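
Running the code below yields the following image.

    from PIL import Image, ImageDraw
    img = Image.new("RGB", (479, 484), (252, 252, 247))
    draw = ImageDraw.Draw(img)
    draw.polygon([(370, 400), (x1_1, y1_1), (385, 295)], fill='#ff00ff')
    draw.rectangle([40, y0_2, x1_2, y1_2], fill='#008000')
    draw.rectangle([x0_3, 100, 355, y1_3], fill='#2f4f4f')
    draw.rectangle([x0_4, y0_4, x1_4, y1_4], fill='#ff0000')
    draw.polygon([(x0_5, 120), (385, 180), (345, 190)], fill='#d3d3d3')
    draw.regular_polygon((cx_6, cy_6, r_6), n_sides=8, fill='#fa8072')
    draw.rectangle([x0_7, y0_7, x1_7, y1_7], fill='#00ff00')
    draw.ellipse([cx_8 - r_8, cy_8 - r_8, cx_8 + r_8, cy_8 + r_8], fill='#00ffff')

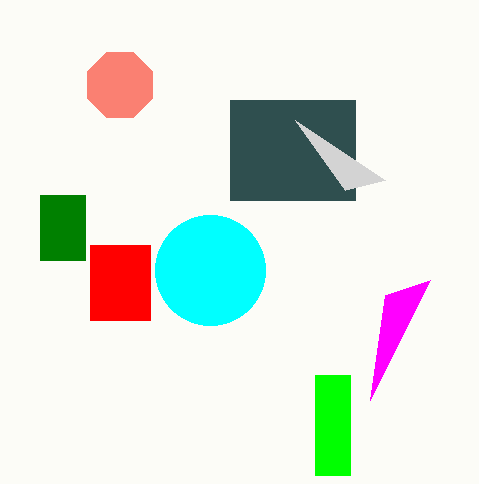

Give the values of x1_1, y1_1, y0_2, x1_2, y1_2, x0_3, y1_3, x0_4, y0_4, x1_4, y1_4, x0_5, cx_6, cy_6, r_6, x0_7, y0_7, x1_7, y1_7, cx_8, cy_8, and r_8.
x1_1 = 430, y1_1 = 280, y0_2 = 195, x1_2 = 85, y1_2 = 260, x0_3 = 230, y1_3 = 200, x0_4 = 90, y0_4 = 245, x1_4 = 150, y1_4 = 320, x0_5 = 295, cx_6 = 120, cy_6 = 85, r_6 = 35, x0_7 = 315, y0_7 = 375, x1_7 = 350, y1_7 = 475, cx_8 = 210, cy_8 = 270, r_8 = 55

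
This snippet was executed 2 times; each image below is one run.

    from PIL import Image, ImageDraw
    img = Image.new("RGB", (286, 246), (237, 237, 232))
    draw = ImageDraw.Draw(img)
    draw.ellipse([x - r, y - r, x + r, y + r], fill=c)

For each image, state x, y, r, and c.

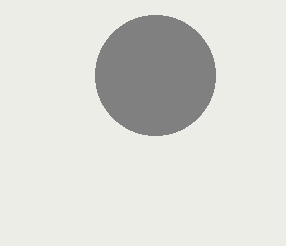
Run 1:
x = 155, y = 75, r = 60, c = 'gray'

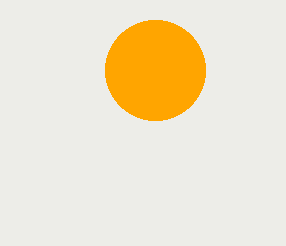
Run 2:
x = 155, y = 70, r = 50, c = 'orange'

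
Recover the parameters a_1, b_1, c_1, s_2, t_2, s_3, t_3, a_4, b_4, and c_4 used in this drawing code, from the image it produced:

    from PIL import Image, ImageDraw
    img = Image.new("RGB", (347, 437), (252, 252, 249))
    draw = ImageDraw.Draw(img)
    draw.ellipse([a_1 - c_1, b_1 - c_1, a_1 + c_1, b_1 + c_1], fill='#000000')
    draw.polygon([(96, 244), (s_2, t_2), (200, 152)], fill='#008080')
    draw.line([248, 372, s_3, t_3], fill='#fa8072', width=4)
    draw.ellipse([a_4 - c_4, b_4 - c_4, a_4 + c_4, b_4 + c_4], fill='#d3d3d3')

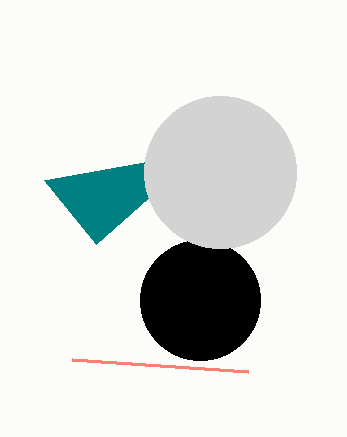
a_1 = 200, b_1 = 300, c_1 = 60, s_2 = 44, t_2 = 180, s_3 = 72, t_3 = 360, a_4 = 220, b_4 = 172, c_4 = 76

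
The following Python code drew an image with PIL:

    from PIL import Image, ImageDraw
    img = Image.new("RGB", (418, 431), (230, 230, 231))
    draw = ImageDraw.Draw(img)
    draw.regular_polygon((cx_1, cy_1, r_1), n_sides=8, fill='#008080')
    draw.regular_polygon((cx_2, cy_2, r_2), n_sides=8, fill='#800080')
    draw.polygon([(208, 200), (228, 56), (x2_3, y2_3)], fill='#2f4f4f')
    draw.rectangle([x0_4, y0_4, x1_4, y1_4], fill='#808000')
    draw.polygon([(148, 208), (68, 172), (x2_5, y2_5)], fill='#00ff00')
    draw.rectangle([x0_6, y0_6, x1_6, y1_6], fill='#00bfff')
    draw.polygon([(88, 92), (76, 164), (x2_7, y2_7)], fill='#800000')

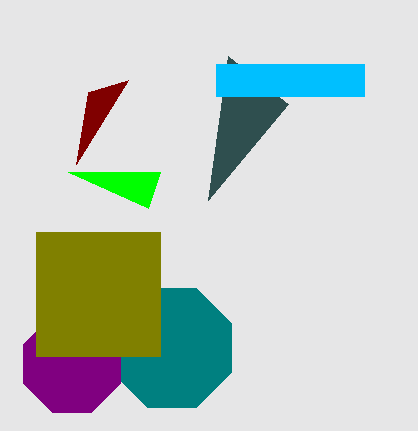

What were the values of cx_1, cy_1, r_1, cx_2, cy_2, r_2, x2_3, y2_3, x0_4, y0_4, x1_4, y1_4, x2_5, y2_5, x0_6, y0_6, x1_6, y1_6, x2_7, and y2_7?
cx_1 = 172
cy_1 = 348
r_1 = 64
cx_2 = 72
cy_2 = 364
r_2 = 52
x2_3 = 288
y2_3 = 104
x0_4 = 36
y0_4 = 232
x1_4 = 160
y1_4 = 356
x2_5 = 160
y2_5 = 172
x0_6 = 216
y0_6 = 64
x1_6 = 364
y1_6 = 96
x2_7 = 128
y2_7 = 80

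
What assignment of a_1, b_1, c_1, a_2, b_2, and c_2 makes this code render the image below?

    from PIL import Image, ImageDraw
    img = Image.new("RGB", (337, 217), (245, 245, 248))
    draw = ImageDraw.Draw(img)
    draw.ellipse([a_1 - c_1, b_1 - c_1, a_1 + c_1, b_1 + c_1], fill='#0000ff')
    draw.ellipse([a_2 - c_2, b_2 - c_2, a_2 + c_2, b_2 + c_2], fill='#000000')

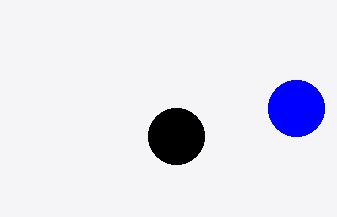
a_1 = 296, b_1 = 108, c_1 = 28, a_2 = 176, b_2 = 136, c_2 = 28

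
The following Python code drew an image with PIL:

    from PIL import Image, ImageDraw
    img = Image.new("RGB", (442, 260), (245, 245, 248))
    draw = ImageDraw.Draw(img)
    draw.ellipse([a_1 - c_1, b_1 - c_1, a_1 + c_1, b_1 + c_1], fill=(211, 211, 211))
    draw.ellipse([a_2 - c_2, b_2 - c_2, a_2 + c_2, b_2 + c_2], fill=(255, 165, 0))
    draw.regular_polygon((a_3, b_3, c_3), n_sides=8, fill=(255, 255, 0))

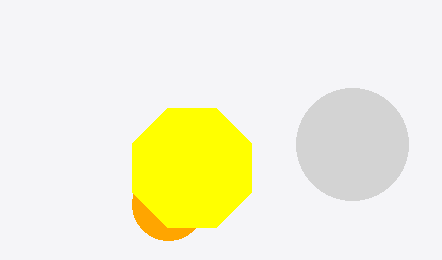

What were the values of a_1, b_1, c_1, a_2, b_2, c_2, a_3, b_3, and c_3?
a_1 = 352
b_1 = 144
c_1 = 56
a_2 = 168
b_2 = 204
c_2 = 36
a_3 = 192
b_3 = 168
c_3 = 64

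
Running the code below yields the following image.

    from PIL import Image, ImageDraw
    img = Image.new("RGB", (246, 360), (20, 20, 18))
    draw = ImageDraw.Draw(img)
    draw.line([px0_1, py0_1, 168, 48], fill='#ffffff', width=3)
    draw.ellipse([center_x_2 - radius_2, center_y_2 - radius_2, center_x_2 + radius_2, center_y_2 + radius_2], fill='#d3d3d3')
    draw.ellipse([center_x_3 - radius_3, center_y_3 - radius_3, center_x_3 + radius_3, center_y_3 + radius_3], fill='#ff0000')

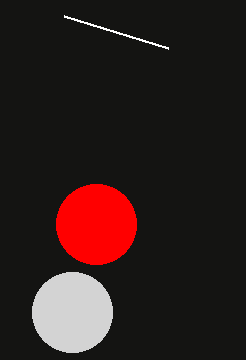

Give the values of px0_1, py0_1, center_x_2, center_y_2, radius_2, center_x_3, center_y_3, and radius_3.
px0_1 = 64
py0_1 = 16
center_x_2 = 72
center_y_2 = 312
radius_2 = 40
center_x_3 = 96
center_y_3 = 224
radius_3 = 40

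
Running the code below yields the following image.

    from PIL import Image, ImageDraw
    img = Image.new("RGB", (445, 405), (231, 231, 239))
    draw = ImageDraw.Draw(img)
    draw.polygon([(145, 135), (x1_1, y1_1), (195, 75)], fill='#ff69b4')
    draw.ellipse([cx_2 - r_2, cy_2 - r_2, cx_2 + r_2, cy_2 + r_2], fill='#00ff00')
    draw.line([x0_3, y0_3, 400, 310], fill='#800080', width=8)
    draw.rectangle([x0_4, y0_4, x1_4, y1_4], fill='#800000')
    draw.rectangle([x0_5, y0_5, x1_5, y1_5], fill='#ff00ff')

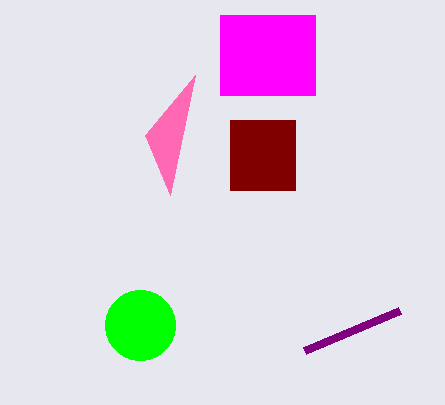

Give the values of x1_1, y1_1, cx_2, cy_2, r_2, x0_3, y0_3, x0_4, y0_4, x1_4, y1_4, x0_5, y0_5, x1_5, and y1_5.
x1_1 = 170
y1_1 = 195
cx_2 = 140
cy_2 = 325
r_2 = 35
x0_3 = 305
y0_3 = 350
x0_4 = 230
y0_4 = 120
x1_4 = 295
y1_4 = 190
x0_5 = 220
y0_5 = 15
x1_5 = 315
y1_5 = 95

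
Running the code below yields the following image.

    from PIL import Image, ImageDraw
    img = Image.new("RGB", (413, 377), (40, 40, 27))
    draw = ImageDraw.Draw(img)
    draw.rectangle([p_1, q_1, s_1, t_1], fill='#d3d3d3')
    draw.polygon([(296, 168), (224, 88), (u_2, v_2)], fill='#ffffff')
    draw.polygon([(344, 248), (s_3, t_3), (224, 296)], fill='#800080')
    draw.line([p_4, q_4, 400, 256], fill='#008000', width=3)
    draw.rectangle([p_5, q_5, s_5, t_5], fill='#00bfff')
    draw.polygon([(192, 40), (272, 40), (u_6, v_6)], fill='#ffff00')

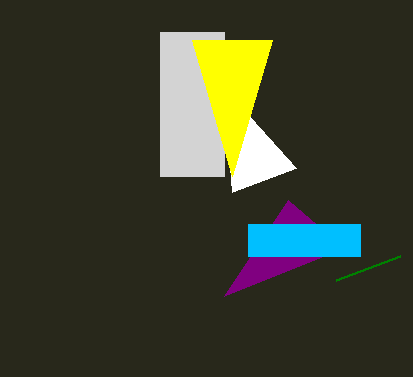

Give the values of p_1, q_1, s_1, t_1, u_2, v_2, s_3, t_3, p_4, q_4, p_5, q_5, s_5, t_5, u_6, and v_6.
p_1 = 160, q_1 = 32, s_1 = 224, t_1 = 176, u_2 = 232, v_2 = 192, s_3 = 288, t_3 = 200, p_4 = 336, q_4 = 280, p_5 = 248, q_5 = 224, s_5 = 360, t_5 = 256, u_6 = 232, v_6 = 176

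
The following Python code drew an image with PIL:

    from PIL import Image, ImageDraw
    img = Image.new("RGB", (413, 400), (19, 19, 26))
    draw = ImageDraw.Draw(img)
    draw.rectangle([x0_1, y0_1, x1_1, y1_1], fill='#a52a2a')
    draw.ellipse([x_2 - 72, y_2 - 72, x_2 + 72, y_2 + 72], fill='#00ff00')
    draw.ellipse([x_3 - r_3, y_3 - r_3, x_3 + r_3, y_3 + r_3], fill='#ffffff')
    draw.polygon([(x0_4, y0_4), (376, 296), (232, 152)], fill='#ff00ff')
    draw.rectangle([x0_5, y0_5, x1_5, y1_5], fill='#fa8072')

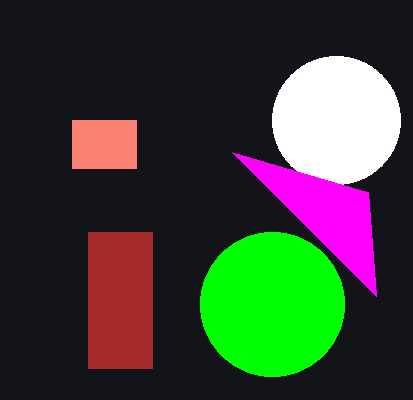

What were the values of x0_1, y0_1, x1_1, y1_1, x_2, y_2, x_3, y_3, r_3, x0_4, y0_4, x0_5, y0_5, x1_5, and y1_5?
x0_1 = 88, y0_1 = 232, x1_1 = 152, y1_1 = 368, x_2 = 272, y_2 = 304, x_3 = 336, y_3 = 120, r_3 = 64, x0_4 = 368, y0_4 = 192, x0_5 = 72, y0_5 = 120, x1_5 = 136, y1_5 = 168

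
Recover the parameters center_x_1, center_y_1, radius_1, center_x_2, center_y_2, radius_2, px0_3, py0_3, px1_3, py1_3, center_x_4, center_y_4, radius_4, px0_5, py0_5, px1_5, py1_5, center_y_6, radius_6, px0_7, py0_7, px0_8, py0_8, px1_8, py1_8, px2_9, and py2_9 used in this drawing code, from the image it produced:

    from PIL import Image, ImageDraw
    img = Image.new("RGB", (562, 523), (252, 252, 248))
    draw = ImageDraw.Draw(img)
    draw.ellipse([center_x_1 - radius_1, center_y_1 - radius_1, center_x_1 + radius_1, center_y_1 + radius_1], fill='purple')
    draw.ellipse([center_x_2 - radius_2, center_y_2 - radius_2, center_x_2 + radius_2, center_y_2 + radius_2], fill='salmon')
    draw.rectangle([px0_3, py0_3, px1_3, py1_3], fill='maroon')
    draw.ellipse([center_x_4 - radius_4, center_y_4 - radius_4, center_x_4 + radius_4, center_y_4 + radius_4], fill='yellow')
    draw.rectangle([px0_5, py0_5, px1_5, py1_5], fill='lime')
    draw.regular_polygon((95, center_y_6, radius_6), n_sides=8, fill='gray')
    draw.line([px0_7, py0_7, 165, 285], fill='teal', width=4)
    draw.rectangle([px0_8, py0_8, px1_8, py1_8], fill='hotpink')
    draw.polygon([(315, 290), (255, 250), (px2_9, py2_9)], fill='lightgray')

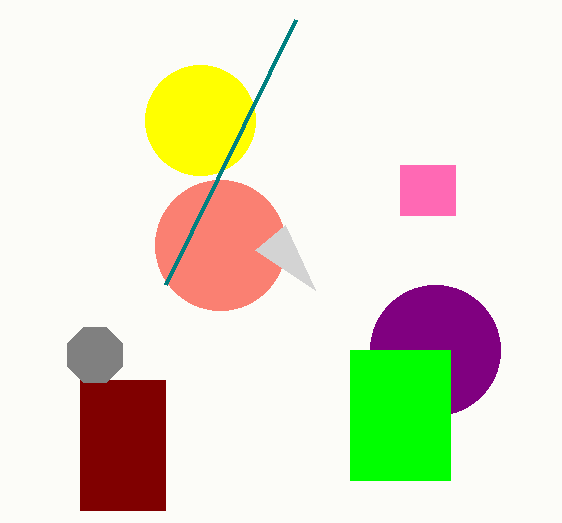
center_x_1 = 435
center_y_1 = 350
radius_1 = 65
center_x_2 = 220
center_y_2 = 245
radius_2 = 65
px0_3 = 80
py0_3 = 380
px1_3 = 165
py1_3 = 510
center_x_4 = 200
center_y_4 = 120
radius_4 = 55
px0_5 = 350
py0_5 = 350
px1_5 = 450
py1_5 = 480
center_y_6 = 355
radius_6 = 30
px0_7 = 295
py0_7 = 20
px0_8 = 400
py0_8 = 165
px1_8 = 455
py1_8 = 215
px2_9 = 285
py2_9 = 225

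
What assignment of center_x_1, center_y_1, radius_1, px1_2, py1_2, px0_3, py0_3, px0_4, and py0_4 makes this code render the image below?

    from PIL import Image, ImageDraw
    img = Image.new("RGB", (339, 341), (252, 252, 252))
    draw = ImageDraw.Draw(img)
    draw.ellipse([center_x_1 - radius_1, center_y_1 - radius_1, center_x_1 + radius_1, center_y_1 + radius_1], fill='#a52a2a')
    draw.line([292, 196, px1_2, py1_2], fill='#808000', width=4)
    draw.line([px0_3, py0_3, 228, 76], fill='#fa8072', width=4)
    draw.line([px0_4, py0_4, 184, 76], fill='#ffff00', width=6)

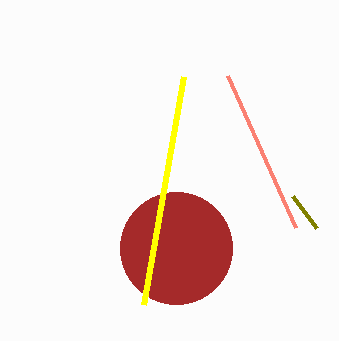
center_x_1 = 176, center_y_1 = 248, radius_1 = 56, px1_2 = 316, py1_2 = 228, px0_3 = 296, py0_3 = 228, px0_4 = 144, py0_4 = 304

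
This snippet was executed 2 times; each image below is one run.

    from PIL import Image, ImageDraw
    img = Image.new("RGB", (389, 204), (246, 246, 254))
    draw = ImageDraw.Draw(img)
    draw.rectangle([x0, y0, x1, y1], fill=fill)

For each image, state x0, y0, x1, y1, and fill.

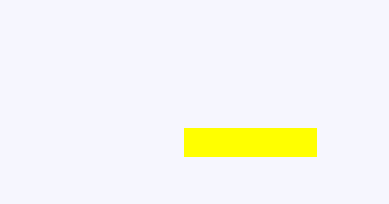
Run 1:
x0 = 184; y0 = 128; x1 = 316; y1 = 156; fill = 'yellow'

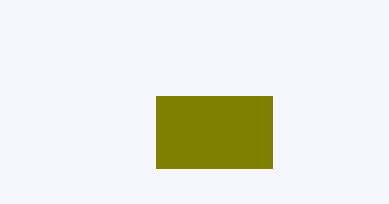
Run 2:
x0 = 156; y0 = 96; x1 = 272; y1 = 168; fill = 'olive'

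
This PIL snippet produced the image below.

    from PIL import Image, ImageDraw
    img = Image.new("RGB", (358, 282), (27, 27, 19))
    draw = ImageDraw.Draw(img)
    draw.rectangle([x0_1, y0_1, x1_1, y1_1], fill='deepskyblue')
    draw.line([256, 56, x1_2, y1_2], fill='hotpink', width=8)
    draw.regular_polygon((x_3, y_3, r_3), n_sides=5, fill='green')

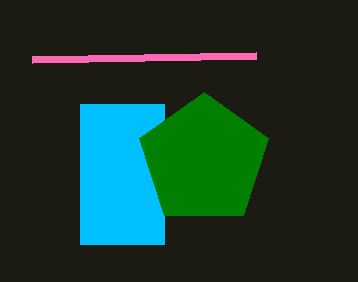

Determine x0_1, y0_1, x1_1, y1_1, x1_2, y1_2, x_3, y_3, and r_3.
x0_1 = 80, y0_1 = 104, x1_1 = 164, y1_1 = 244, x1_2 = 32, y1_2 = 60, x_3 = 204, y_3 = 160, r_3 = 68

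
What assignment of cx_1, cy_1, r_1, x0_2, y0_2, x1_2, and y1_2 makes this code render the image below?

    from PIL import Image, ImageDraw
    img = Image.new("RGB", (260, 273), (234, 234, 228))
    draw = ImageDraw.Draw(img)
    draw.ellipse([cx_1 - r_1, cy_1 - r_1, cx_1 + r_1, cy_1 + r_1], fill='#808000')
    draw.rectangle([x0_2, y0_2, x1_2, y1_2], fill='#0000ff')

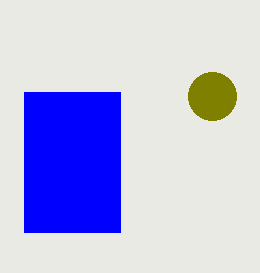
cx_1 = 212
cy_1 = 96
r_1 = 24
x0_2 = 24
y0_2 = 92
x1_2 = 120
y1_2 = 232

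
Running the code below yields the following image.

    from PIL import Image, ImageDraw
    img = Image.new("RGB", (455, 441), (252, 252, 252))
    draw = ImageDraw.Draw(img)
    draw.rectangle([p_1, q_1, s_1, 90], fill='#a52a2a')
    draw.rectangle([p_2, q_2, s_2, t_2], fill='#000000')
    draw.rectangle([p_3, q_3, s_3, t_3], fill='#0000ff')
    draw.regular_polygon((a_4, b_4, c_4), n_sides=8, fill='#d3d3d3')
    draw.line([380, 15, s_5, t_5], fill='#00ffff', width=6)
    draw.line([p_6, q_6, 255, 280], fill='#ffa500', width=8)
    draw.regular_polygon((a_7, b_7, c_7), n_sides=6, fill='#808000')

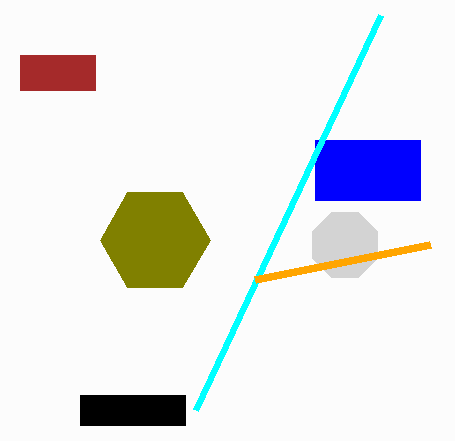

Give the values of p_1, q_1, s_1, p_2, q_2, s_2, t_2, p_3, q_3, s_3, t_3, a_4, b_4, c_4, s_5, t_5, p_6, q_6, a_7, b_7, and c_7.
p_1 = 20; q_1 = 55; s_1 = 95; p_2 = 80; q_2 = 395; s_2 = 185; t_2 = 425; p_3 = 315; q_3 = 140; s_3 = 420; t_3 = 200; a_4 = 345; b_4 = 245; c_4 = 35; s_5 = 195; t_5 = 410; p_6 = 430; q_6 = 245; a_7 = 155; b_7 = 240; c_7 = 55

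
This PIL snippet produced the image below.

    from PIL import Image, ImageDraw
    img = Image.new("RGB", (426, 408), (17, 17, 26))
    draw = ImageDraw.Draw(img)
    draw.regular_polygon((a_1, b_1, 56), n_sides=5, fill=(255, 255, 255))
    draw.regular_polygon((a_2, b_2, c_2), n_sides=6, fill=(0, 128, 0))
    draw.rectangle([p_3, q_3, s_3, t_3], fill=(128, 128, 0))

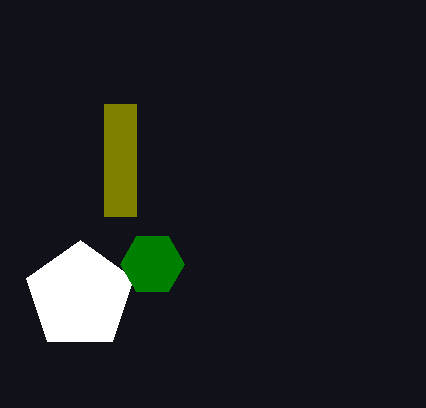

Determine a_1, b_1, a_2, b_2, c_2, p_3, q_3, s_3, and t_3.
a_1 = 80; b_1 = 296; a_2 = 152; b_2 = 264; c_2 = 32; p_3 = 104; q_3 = 104; s_3 = 136; t_3 = 216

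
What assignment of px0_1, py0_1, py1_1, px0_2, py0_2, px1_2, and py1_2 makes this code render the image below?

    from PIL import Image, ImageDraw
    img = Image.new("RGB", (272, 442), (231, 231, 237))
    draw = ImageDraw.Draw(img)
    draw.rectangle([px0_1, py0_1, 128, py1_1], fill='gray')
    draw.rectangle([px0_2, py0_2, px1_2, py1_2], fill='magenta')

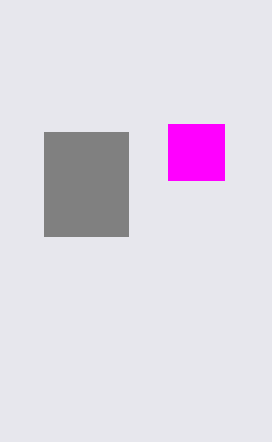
px0_1 = 44; py0_1 = 132; py1_1 = 236; px0_2 = 168; py0_2 = 124; px1_2 = 224; py1_2 = 180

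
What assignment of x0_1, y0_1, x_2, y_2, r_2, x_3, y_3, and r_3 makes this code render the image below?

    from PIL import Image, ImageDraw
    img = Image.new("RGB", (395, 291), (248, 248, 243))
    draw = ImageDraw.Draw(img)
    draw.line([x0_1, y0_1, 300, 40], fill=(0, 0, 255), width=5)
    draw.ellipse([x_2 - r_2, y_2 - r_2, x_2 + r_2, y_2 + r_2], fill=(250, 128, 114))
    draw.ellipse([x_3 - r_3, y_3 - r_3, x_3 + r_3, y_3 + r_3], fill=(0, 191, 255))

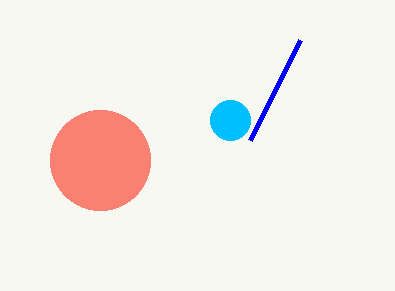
x0_1 = 250; y0_1 = 140; x_2 = 100; y_2 = 160; r_2 = 50; x_3 = 230; y_3 = 120; r_3 = 20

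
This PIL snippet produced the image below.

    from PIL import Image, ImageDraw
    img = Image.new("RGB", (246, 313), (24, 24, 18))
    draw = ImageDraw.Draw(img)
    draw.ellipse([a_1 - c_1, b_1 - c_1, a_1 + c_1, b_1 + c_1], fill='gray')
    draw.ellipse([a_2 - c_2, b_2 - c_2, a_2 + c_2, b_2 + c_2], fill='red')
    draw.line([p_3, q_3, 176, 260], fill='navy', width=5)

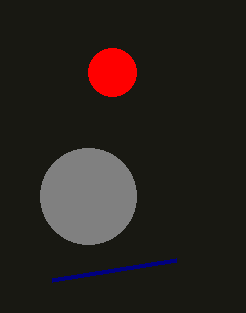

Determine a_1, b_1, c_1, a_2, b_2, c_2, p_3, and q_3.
a_1 = 88, b_1 = 196, c_1 = 48, a_2 = 112, b_2 = 72, c_2 = 24, p_3 = 52, q_3 = 280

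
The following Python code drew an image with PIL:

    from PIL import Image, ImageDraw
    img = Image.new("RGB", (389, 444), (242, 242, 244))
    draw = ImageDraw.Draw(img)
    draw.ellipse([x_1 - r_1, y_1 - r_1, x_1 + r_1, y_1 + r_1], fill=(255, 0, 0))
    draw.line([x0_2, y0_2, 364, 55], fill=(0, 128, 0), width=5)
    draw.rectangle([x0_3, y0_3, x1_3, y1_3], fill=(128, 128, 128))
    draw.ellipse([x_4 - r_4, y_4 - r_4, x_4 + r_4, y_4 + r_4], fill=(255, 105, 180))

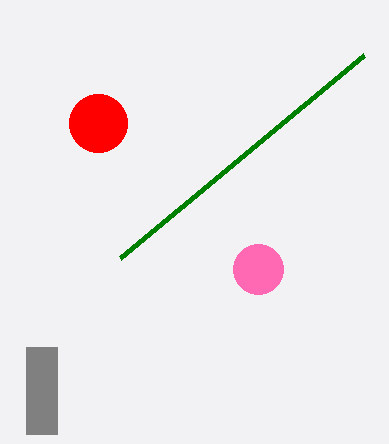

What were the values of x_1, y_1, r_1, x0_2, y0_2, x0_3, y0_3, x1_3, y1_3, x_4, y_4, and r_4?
x_1 = 98
y_1 = 123
r_1 = 29
x0_2 = 120
y0_2 = 258
x0_3 = 26
y0_3 = 347
x1_3 = 57
y1_3 = 434
x_4 = 258
y_4 = 269
r_4 = 25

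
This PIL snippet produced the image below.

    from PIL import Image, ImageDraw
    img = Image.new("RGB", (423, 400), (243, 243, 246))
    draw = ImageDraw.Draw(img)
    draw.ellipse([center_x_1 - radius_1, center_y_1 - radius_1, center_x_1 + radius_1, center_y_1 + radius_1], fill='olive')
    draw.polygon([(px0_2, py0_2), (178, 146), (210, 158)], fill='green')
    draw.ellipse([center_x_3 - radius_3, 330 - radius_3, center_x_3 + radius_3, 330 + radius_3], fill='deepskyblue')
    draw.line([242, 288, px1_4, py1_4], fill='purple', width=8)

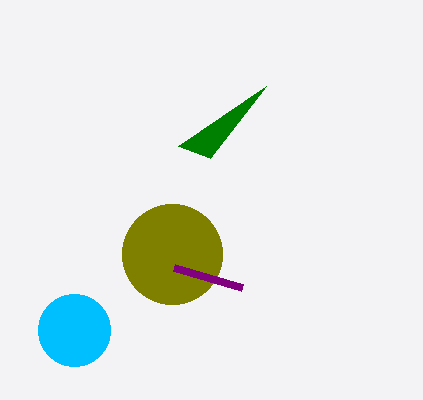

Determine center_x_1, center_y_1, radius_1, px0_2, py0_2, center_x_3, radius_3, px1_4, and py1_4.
center_x_1 = 172, center_y_1 = 254, radius_1 = 50, px0_2 = 266, py0_2 = 86, center_x_3 = 74, radius_3 = 36, px1_4 = 174, py1_4 = 268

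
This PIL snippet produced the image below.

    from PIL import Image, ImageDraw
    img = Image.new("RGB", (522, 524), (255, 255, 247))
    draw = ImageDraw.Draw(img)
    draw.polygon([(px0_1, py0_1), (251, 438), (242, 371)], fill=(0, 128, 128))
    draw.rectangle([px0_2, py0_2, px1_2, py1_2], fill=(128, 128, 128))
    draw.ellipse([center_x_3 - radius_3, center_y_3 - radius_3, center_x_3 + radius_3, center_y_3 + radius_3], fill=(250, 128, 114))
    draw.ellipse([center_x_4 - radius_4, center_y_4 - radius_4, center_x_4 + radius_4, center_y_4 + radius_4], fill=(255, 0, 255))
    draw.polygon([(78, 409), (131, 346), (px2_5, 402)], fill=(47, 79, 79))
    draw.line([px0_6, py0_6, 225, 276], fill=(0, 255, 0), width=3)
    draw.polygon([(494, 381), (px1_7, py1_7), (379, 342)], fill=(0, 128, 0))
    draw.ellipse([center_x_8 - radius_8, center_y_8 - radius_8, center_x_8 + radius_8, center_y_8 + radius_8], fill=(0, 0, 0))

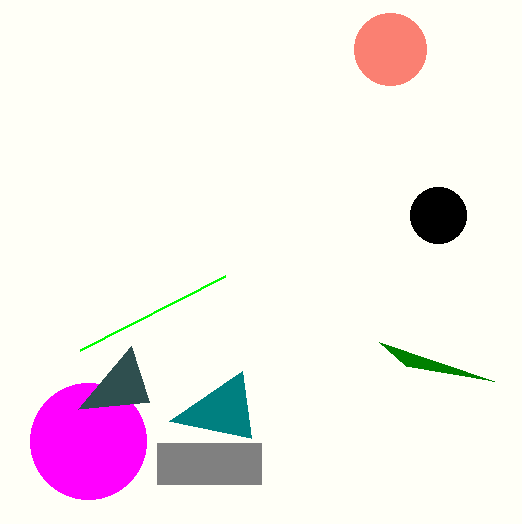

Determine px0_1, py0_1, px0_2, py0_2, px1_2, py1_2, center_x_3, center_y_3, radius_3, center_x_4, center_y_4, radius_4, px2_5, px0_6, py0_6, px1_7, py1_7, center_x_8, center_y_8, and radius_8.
px0_1 = 169; py0_1 = 421; px0_2 = 157; py0_2 = 443; px1_2 = 261; py1_2 = 484; center_x_3 = 390; center_y_3 = 49; radius_3 = 36; center_x_4 = 88; center_y_4 = 441; radius_4 = 58; px2_5 = 149; px0_6 = 80; py0_6 = 350; px1_7 = 406; py1_7 = 366; center_x_8 = 438; center_y_8 = 215; radius_8 = 28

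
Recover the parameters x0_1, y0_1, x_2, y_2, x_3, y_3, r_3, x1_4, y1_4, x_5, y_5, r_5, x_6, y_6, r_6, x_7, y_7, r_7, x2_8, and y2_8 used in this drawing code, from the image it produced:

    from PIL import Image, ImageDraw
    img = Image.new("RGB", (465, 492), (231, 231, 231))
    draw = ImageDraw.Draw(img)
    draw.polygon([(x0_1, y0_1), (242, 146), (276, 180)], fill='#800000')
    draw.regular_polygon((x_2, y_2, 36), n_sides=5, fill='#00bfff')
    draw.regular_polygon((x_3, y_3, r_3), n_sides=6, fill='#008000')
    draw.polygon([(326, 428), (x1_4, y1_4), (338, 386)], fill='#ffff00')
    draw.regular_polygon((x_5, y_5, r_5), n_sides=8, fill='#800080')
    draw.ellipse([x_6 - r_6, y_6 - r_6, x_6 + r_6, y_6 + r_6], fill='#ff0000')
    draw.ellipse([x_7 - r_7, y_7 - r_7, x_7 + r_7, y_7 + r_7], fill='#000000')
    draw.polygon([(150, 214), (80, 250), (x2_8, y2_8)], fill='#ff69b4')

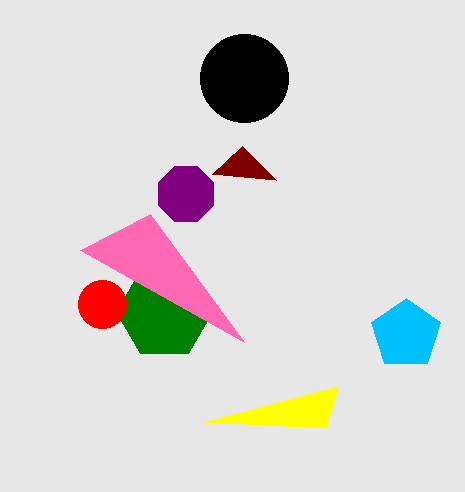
x0_1 = 212; y0_1 = 174; x_2 = 406; y_2 = 334; x_3 = 164; y_3 = 312; r_3 = 48; x1_4 = 204; y1_4 = 422; x_5 = 186; y_5 = 194; r_5 = 30; x_6 = 102; y_6 = 304; r_6 = 24; x_7 = 244; y_7 = 78; r_7 = 44; x2_8 = 244; y2_8 = 342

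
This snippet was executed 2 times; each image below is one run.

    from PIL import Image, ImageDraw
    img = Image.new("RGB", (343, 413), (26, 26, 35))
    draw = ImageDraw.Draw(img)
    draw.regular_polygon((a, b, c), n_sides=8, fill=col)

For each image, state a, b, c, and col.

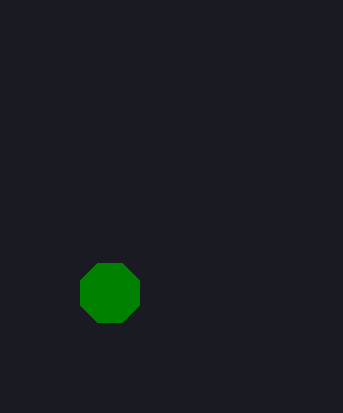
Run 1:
a = 110; b = 293; c = 32; col = 'green'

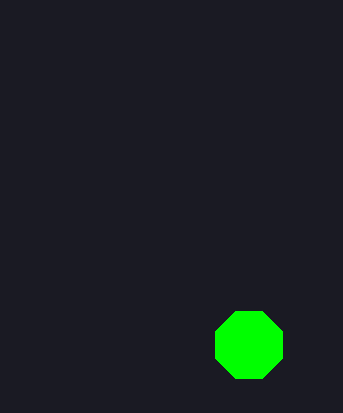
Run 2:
a = 249
b = 345
c = 36
col = 'lime'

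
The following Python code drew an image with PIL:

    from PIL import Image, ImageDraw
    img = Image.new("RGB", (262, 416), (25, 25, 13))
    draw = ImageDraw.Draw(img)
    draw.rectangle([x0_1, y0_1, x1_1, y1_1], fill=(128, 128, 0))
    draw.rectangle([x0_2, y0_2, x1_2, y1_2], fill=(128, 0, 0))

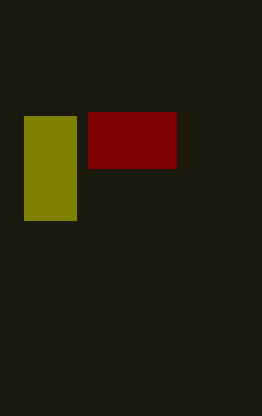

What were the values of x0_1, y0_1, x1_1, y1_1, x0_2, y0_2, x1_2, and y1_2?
x0_1 = 24; y0_1 = 116; x1_1 = 76; y1_1 = 220; x0_2 = 88; y0_2 = 112; x1_2 = 176; y1_2 = 168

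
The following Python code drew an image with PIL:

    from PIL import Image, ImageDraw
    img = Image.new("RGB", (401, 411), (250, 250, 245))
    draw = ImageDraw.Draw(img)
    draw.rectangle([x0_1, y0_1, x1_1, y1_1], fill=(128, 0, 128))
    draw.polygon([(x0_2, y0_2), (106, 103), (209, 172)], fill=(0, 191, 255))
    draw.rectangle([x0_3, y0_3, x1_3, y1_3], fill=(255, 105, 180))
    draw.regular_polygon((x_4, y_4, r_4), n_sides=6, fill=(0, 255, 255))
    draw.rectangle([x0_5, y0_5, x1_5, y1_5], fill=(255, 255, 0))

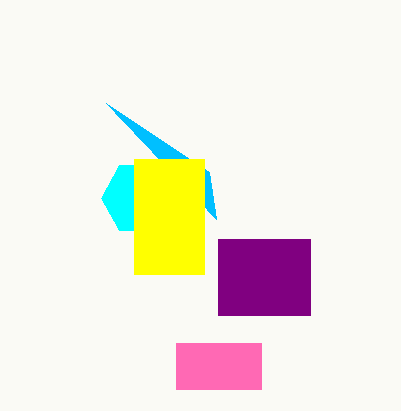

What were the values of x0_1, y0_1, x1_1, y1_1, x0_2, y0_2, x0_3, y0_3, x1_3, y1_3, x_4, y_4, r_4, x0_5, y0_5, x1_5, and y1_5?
x0_1 = 218, y0_1 = 239, x1_1 = 310, y1_1 = 315, x0_2 = 216, y0_2 = 219, x0_3 = 176, y0_3 = 343, x1_3 = 261, y1_3 = 389, x_4 = 138, y_4 = 198, r_4 = 37, x0_5 = 134, y0_5 = 159, x1_5 = 204, y1_5 = 274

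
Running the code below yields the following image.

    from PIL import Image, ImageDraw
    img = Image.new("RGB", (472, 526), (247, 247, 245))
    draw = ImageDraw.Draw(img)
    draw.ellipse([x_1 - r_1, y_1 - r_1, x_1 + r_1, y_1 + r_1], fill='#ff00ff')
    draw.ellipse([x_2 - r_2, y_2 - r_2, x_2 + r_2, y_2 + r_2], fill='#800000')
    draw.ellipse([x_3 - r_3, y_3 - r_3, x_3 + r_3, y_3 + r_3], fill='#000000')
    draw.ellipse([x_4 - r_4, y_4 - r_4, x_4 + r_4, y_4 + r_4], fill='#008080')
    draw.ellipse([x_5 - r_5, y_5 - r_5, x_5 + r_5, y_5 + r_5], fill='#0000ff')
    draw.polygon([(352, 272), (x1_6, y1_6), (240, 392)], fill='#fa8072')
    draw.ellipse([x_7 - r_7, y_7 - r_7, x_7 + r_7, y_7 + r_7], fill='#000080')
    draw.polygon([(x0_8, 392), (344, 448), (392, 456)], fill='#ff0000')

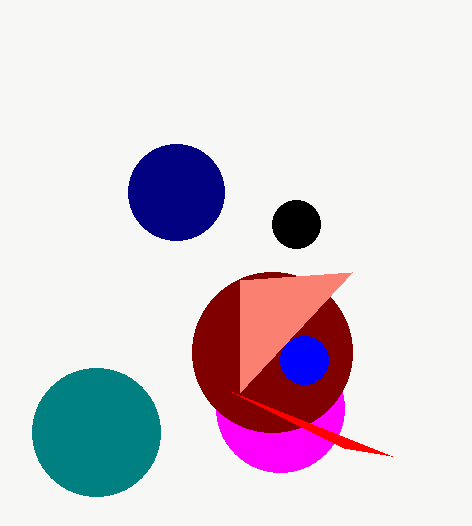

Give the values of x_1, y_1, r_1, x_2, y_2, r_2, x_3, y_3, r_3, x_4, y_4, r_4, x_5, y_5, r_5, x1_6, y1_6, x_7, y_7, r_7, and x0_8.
x_1 = 280; y_1 = 408; r_1 = 64; x_2 = 272; y_2 = 352; r_2 = 80; x_3 = 296; y_3 = 224; r_3 = 24; x_4 = 96; y_4 = 432; r_4 = 64; x_5 = 304; y_5 = 360; r_5 = 24; x1_6 = 240; y1_6 = 280; x_7 = 176; y_7 = 192; r_7 = 48; x0_8 = 232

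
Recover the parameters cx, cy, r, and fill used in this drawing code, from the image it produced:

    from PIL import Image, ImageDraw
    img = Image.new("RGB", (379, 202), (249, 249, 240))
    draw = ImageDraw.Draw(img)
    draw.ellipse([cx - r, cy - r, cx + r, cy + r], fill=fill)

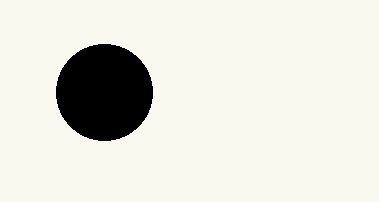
cx = 104, cy = 92, r = 48, fill = 'black'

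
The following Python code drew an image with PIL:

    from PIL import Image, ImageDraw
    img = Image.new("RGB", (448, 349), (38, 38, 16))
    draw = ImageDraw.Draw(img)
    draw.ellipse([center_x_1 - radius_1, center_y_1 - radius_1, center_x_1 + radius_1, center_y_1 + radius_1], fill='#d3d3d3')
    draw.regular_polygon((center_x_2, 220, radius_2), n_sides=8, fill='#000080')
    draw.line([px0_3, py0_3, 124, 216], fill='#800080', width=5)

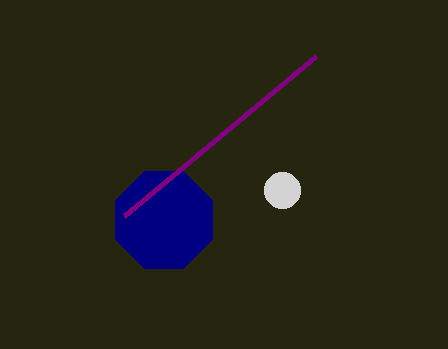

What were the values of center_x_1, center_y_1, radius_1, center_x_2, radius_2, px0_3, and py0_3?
center_x_1 = 282
center_y_1 = 190
radius_1 = 18
center_x_2 = 164
radius_2 = 52
px0_3 = 316
py0_3 = 56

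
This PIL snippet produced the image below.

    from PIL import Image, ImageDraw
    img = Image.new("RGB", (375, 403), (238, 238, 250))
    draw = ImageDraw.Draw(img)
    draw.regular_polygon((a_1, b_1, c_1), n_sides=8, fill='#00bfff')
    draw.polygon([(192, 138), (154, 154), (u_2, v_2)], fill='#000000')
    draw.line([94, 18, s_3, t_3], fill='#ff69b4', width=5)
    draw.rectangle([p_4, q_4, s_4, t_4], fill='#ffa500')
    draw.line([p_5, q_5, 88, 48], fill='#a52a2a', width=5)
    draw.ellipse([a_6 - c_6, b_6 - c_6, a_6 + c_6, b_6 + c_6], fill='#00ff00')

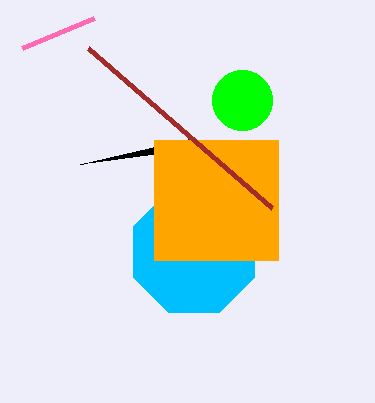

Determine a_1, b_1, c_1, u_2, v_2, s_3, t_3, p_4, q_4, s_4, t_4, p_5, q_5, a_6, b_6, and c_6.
a_1 = 194, b_1 = 252, c_1 = 66, u_2 = 80, v_2 = 164, s_3 = 22, t_3 = 48, p_4 = 154, q_4 = 140, s_4 = 278, t_4 = 260, p_5 = 272, q_5 = 208, a_6 = 242, b_6 = 100, c_6 = 30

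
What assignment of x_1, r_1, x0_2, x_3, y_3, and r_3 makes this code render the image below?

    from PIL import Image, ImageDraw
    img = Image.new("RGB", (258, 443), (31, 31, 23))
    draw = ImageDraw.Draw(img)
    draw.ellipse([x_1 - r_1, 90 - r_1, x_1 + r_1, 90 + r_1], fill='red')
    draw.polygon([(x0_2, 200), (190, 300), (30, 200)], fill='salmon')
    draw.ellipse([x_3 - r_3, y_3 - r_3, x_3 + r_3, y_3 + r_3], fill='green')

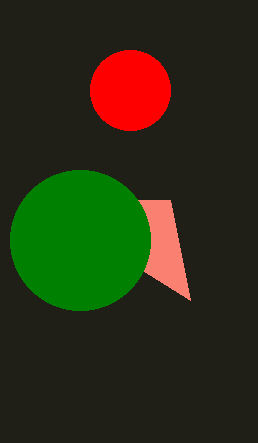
x_1 = 130
r_1 = 40
x0_2 = 170
x_3 = 80
y_3 = 240
r_3 = 70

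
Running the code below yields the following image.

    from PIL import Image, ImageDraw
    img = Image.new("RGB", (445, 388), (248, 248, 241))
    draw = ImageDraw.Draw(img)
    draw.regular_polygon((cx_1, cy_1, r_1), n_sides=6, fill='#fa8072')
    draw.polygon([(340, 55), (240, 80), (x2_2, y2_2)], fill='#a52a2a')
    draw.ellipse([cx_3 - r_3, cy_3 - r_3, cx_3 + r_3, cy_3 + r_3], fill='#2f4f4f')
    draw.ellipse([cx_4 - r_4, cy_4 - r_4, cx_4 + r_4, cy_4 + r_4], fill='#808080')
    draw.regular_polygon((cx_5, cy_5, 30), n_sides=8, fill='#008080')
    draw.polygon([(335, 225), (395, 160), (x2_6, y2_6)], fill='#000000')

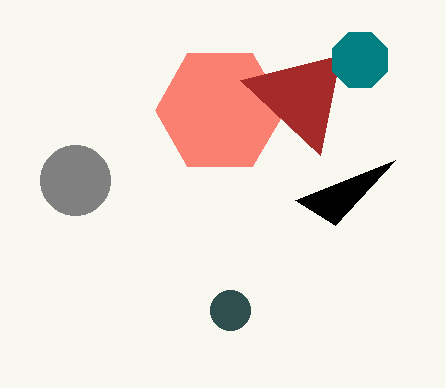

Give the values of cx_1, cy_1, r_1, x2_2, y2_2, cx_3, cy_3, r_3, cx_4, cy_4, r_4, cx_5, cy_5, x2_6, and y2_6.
cx_1 = 220, cy_1 = 110, r_1 = 65, x2_2 = 320, y2_2 = 155, cx_3 = 230, cy_3 = 310, r_3 = 20, cx_4 = 75, cy_4 = 180, r_4 = 35, cx_5 = 360, cy_5 = 60, x2_6 = 295, y2_6 = 200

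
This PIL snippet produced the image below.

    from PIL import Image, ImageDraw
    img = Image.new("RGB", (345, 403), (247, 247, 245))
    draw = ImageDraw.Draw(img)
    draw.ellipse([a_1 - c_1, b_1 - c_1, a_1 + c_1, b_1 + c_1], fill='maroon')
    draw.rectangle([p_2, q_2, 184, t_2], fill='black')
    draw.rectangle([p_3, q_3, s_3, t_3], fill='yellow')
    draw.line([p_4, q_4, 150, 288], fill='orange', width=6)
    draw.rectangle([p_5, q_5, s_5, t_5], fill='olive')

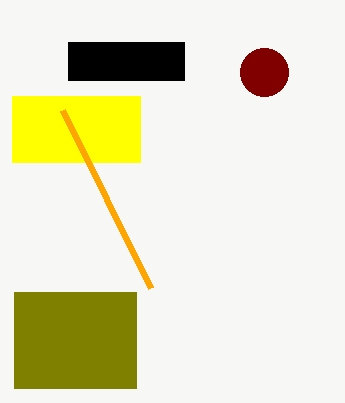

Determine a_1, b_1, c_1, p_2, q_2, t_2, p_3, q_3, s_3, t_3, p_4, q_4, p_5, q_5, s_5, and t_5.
a_1 = 264, b_1 = 72, c_1 = 24, p_2 = 68, q_2 = 42, t_2 = 80, p_3 = 12, q_3 = 96, s_3 = 140, t_3 = 162, p_4 = 62, q_4 = 110, p_5 = 14, q_5 = 292, s_5 = 136, t_5 = 388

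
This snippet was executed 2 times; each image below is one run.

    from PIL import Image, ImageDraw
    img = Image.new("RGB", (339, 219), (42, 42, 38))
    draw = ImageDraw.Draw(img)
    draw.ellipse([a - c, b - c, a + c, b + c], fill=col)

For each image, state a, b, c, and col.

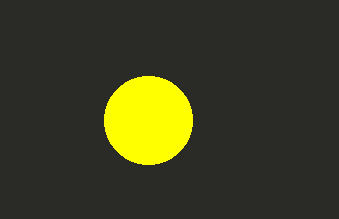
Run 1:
a = 148, b = 120, c = 44, col = 'yellow'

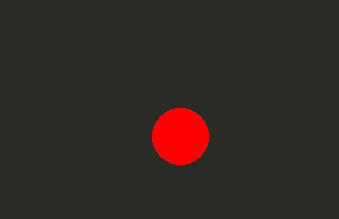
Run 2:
a = 180; b = 136; c = 28; col = 'red'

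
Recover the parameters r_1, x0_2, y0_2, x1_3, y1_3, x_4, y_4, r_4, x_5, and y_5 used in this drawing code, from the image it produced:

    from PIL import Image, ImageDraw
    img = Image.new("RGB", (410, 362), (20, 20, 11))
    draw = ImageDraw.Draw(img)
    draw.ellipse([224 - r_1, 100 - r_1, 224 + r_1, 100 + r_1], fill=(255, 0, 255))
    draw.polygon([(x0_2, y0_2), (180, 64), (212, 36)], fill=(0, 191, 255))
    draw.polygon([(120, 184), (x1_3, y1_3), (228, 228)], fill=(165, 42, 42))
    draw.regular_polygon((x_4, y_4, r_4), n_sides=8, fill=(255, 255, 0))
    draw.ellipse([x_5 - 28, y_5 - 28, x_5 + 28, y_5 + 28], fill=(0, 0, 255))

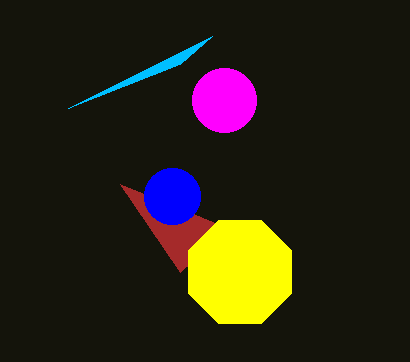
r_1 = 32, x0_2 = 68, y0_2 = 108, x1_3 = 180, y1_3 = 272, x_4 = 240, y_4 = 272, r_4 = 56, x_5 = 172, y_5 = 196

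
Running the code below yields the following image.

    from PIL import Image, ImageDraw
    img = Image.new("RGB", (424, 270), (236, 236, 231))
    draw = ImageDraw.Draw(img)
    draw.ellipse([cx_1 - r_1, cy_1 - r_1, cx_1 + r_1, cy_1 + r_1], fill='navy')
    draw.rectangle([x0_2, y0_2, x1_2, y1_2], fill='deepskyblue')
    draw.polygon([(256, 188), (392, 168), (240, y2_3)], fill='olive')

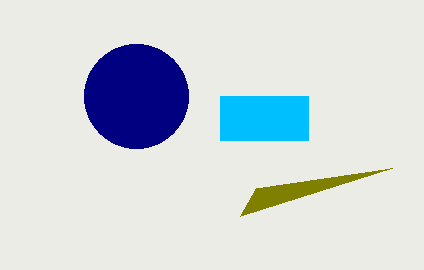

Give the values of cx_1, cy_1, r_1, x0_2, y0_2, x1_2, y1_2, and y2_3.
cx_1 = 136
cy_1 = 96
r_1 = 52
x0_2 = 220
y0_2 = 96
x1_2 = 308
y1_2 = 140
y2_3 = 216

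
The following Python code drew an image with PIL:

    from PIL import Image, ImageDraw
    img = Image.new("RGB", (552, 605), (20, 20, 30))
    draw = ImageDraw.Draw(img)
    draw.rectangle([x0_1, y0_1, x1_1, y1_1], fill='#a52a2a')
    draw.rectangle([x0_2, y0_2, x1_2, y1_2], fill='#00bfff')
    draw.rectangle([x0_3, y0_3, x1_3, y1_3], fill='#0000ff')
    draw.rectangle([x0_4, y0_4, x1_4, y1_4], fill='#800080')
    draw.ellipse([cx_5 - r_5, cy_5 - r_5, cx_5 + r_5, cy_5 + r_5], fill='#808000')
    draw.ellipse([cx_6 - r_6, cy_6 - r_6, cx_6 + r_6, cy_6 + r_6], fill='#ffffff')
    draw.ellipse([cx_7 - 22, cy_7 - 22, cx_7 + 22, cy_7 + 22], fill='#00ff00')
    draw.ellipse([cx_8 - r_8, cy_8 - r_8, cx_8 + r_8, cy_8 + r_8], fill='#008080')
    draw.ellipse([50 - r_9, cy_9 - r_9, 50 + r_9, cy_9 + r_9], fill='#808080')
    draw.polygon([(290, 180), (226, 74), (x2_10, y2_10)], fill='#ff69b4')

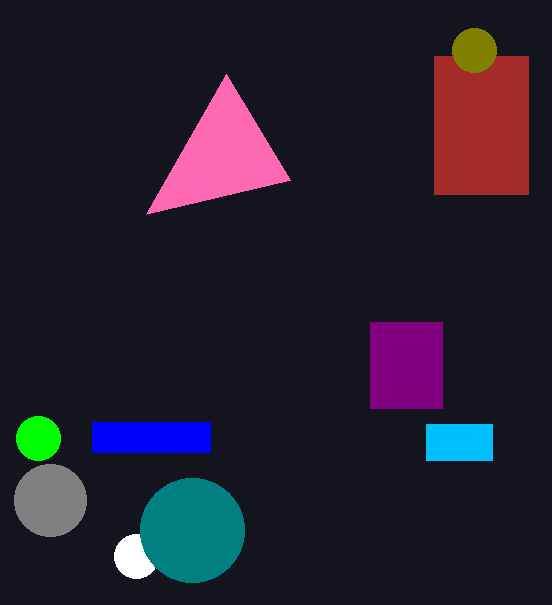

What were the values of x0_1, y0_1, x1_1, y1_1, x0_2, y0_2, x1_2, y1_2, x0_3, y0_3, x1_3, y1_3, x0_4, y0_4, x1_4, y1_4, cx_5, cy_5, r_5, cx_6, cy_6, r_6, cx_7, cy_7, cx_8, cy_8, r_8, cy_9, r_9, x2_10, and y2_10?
x0_1 = 434, y0_1 = 56, x1_1 = 528, y1_1 = 194, x0_2 = 426, y0_2 = 424, x1_2 = 492, y1_2 = 460, x0_3 = 92, y0_3 = 422, x1_3 = 210, y1_3 = 452, x0_4 = 370, y0_4 = 322, x1_4 = 442, y1_4 = 408, cx_5 = 474, cy_5 = 50, r_5 = 22, cx_6 = 136, cy_6 = 556, r_6 = 22, cx_7 = 38, cy_7 = 438, cx_8 = 192, cy_8 = 530, r_8 = 52, cy_9 = 500, r_9 = 36, x2_10 = 146, y2_10 = 214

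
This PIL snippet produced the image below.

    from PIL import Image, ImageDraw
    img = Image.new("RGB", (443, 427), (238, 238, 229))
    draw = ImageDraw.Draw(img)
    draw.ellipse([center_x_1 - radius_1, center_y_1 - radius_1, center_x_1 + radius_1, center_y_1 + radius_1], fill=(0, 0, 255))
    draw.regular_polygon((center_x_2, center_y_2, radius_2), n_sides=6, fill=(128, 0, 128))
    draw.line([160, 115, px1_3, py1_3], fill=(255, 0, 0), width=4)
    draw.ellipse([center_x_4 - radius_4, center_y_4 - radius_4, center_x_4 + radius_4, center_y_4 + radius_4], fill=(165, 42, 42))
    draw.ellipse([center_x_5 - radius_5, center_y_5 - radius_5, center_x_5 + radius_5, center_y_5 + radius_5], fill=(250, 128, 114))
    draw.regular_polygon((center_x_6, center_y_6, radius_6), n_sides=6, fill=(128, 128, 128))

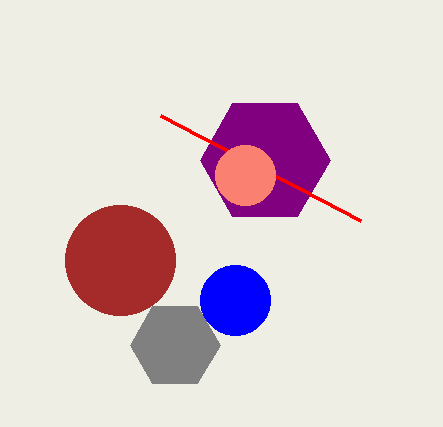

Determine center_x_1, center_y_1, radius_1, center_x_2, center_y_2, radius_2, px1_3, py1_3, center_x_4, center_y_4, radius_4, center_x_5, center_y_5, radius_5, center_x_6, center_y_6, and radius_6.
center_x_1 = 235; center_y_1 = 300; radius_1 = 35; center_x_2 = 265; center_y_2 = 160; radius_2 = 65; px1_3 = 360; py1_3 = 220; center_x_4 = 120; center_y_4 = 260; radius_4 = 55; center_x_5 = 245; center_y_5 = 175; radius_5 = 30; center_x_6 = 175; center_y_6 = 345; radius_6 = 45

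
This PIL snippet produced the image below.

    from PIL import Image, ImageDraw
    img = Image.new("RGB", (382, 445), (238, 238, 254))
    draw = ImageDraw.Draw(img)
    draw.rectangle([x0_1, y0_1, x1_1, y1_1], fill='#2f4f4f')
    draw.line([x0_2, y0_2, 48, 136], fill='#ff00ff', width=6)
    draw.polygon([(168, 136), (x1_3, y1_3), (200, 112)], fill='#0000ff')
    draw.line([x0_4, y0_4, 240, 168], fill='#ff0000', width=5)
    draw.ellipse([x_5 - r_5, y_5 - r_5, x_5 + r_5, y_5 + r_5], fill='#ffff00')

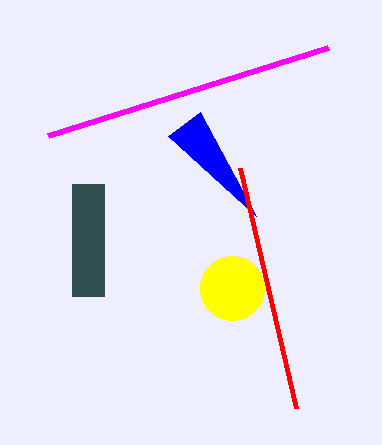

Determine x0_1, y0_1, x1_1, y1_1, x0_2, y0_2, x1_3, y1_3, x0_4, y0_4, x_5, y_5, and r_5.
x0_1 = 72, y0_1 = 184, x1_1 = 104, y1_1 = 296, x0_2 = 328, y0_2 = 48, x1_3 = 256, y1_3 = 216, x0_4 = 296, y0_4 = 408, x_5 = 232, y_5 = 288, r_5 = 32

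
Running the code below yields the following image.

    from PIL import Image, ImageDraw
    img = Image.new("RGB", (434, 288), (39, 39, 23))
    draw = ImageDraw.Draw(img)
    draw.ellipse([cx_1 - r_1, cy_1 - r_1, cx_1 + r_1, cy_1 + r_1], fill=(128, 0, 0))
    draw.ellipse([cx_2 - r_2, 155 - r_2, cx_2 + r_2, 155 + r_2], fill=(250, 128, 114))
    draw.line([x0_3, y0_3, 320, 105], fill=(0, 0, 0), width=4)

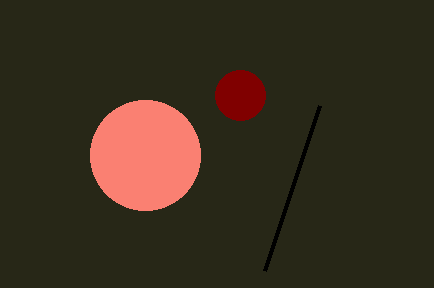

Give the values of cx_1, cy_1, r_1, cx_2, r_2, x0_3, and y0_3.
cx_1 = 240, cy_1 = 95, r_1 = 25, cx_2 = 145, r_2 = 55, x0_3 = 265, y0_3 = 270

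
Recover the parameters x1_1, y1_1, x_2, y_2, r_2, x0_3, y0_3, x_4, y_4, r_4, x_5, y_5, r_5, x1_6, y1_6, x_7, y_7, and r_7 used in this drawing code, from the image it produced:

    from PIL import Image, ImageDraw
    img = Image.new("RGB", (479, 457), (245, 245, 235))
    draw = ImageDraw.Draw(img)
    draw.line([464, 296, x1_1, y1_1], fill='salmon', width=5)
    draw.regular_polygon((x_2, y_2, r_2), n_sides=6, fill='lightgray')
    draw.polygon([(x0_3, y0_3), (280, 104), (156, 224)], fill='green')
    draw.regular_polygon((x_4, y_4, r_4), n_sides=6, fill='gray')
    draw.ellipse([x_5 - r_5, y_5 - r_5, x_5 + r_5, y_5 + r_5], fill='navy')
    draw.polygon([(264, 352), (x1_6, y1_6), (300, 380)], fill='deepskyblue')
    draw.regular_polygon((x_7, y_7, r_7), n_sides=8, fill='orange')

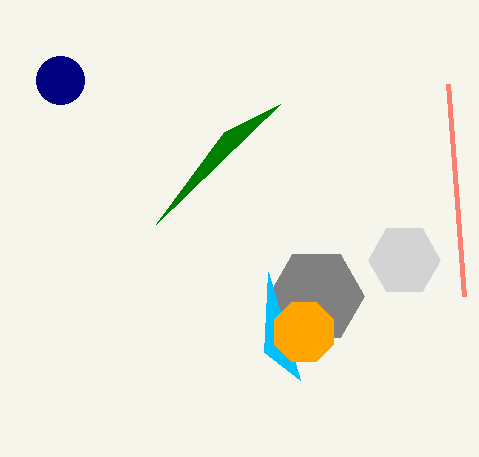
x1_1 = 448; y1_1 = 84; x_2 = 404; y_2 = 260; r_2 = 36; x0_3 = 224; y0_3 = 132; x_4 = 316; y_4 = 296; r_4 = 48; x_5 = 60; y_5 = 80; r_5 = 24; x1_6 = 268; y1_6 = 272; x_7 = 304; y_7 = 332; r_7 = 32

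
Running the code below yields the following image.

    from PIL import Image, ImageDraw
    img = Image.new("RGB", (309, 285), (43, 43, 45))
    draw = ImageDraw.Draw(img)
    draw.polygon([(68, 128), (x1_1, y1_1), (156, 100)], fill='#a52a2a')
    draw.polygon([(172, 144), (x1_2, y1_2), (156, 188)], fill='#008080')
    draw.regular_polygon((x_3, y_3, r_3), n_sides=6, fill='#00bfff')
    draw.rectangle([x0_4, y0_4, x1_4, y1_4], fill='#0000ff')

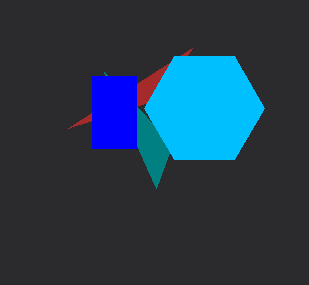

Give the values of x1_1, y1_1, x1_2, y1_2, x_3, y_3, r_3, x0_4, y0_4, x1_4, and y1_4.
x1_1 = 192; y1_1 = 48; x1_2 = 104; y1_2 = 72; x_3 = 204; y_3 = 108; r_3 = 60; x0_4 = 92; y0_4 = 76; x1_4 = 136; y1_4 = 148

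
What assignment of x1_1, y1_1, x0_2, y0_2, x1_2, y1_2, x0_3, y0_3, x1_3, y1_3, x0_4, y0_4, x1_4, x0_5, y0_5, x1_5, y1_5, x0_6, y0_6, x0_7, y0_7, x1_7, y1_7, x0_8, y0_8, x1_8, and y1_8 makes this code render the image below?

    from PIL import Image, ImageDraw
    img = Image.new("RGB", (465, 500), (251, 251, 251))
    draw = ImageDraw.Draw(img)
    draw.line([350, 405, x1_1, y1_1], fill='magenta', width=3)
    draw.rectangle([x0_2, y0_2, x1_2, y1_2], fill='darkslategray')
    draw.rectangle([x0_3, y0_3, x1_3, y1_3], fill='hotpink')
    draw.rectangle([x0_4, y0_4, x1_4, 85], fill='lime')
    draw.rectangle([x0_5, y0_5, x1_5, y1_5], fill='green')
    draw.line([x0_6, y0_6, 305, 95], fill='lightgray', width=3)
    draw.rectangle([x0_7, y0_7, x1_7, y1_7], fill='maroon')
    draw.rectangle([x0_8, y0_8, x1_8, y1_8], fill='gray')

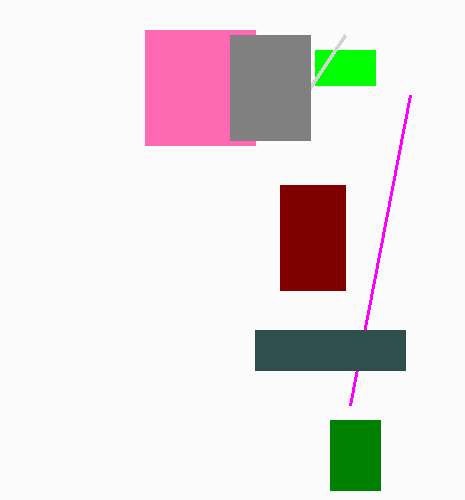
x1_1 = 410, y1_1 = 95, x0_2 = 255, y0_2 = 330, x1_2 = 405, y1_2 = 370, x0_3 = 145, y0_3 = 30, x1_3 = 255, y1_3 = 145, x0_4 = 315, y0_4 = 50, x1_4 = 375, x0_5 = 330, y0_5 = 420, x1_5 = 380, y1_5 = 490, x0_6 = 345, y0_6 = 35, x0_7 = 280, y0_7 = 185, x1_7 = 345, y1_7 = 290, x0_8 = 230, y0_8 = 35, x1_8 = 310, y1_8 = 140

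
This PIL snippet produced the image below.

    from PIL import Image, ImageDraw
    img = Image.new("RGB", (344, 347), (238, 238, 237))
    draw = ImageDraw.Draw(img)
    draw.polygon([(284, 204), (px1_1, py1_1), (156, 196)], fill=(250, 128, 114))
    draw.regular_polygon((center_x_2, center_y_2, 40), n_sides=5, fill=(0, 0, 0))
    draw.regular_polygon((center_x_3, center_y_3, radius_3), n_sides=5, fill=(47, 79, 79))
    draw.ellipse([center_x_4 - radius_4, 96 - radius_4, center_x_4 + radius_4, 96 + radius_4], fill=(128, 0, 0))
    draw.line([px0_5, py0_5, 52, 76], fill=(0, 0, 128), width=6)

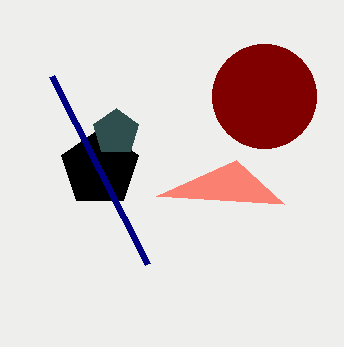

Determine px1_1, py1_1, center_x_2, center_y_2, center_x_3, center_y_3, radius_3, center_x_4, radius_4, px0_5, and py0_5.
px1_1 = 236, py1_1 = 160, center_x_2 = 100, center_y_2 = 168, center_x_3 = 116, center_y_3 = 132, radius_3 = 24, center_x_4 = 264, radius_4 = 52, px0_5 = 148, py0_5 = 264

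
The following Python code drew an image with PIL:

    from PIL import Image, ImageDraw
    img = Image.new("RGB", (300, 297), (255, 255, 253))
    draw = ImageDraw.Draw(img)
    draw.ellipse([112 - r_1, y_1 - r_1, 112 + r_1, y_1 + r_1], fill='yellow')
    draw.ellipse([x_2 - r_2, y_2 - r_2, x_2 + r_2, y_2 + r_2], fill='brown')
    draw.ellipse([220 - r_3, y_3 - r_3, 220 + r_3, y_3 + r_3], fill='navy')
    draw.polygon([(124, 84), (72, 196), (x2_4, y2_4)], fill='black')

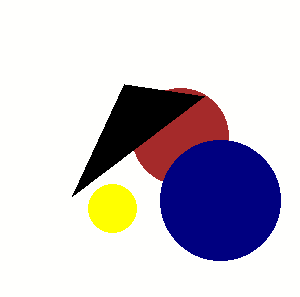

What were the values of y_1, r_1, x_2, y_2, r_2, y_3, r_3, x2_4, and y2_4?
y_1 = 208
r_1 = 24
x_2 = 180
y_2 = 136
r_2 = 48
y_3 = 200
r_3 = 60
x2_4 = 204
y2_4 = 96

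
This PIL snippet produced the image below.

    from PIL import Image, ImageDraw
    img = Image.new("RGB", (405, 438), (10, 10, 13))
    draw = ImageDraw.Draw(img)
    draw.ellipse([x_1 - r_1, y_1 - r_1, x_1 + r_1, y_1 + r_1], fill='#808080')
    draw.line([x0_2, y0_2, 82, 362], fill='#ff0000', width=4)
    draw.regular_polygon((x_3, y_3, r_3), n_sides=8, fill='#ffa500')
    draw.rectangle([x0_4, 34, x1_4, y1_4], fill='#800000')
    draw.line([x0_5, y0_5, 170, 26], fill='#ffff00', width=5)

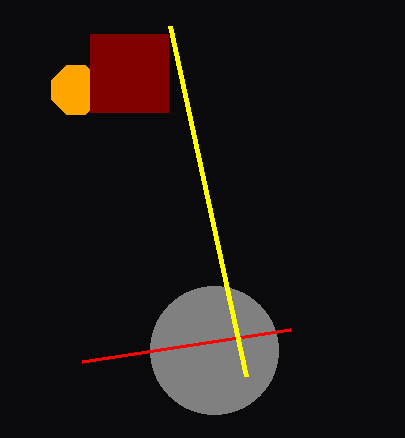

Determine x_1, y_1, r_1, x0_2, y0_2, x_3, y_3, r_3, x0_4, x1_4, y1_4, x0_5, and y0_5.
x_1 = 214
y_1 = 350
r_1 = 64
x0_2 = 290
y0_2 = 330
x_3 = 76
y_3 = 90
r_3 = 26
x0_4 = 90
x1_4 = 168
y1_4 = 112
x0_5 = 246
y0_5 = 376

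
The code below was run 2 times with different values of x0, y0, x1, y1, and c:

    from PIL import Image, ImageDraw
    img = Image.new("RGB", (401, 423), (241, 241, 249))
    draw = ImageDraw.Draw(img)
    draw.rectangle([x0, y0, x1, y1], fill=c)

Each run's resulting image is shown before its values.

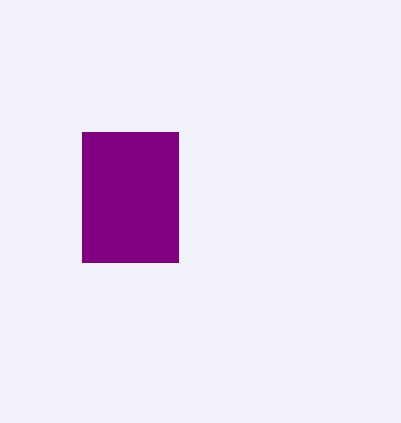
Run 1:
x0 = 82
y0 = 132
x1 = 178
y1 = 262
c = 'purple'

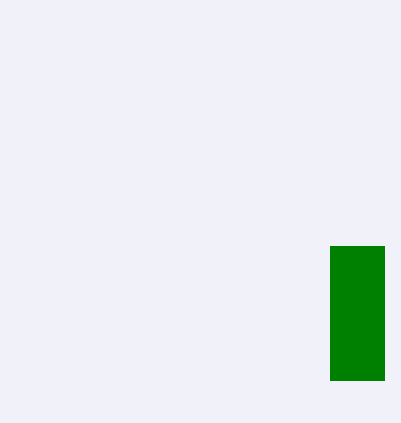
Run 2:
x0 = 330, y0 = 246, x1 = 384, y1 = 380, c = 'green'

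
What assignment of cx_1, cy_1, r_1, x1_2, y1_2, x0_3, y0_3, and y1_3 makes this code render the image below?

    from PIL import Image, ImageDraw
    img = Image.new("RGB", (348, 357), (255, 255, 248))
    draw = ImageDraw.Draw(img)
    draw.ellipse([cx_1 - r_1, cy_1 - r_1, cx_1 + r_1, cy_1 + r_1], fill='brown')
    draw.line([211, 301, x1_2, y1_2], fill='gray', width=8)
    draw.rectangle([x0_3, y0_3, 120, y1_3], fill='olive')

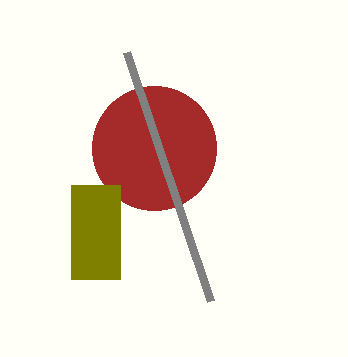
cx_1 = 154
cy_1 = 148
r_1 = 62
x1_2 = 127
y1_2 = 52
x0_3 = 71
y0_3 = 185
y1_3 = 279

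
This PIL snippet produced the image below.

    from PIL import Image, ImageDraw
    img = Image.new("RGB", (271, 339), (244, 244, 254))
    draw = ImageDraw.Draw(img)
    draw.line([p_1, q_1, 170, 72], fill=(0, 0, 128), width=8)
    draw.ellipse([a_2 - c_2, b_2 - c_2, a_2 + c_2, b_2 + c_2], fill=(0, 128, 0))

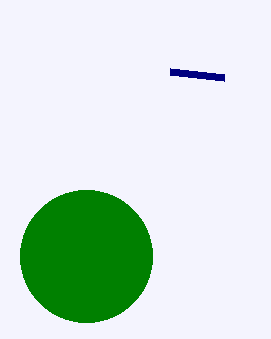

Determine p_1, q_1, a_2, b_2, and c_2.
p_1 = 224; q_1 = 78; a_2 = 86; b_2 = 256; c_2 = 66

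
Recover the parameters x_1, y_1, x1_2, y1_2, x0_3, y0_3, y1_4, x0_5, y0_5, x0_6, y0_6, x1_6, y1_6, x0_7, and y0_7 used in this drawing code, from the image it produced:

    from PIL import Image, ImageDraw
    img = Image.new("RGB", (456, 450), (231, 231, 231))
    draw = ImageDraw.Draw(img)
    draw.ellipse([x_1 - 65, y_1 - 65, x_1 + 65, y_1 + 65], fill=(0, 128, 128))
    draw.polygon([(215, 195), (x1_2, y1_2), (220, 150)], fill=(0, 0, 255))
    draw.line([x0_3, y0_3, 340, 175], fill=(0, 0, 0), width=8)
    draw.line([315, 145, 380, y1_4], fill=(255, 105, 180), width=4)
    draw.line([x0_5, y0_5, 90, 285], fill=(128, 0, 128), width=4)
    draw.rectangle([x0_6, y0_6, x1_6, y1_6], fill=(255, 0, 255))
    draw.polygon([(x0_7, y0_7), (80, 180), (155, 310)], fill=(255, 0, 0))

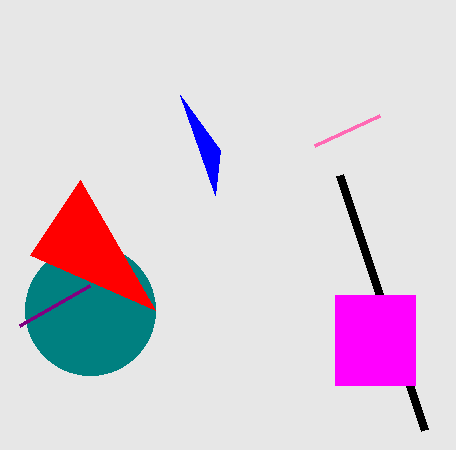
x_1 = 90
y_1 = 310
x1_2 = 180
y1_2 = 95
x0_3 = 425
y0_3 = 430
y1_4 = 115
x0_5 = 20
y0_5 = 325
x0_6 = 335
y0_6 = 295
x1_6 = 415
y1_6 = 385
x0_7 = 30
y0_7 = 255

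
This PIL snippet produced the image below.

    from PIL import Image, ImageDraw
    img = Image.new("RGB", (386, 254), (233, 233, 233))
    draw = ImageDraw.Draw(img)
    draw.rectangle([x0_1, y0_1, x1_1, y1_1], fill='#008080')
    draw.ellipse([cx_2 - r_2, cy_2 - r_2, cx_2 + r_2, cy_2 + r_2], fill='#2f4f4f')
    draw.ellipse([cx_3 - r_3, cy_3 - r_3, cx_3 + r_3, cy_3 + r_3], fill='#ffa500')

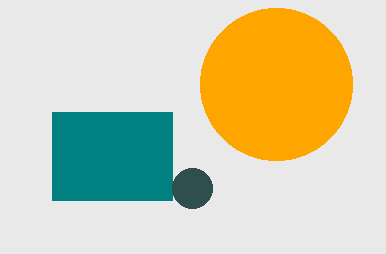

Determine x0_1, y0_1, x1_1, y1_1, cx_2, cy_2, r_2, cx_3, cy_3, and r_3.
x0_1 = 52
y0_1 = 112
x1_1 = 172
y1_1 = 200
cx_2 = 192
cy_2 = 188
r_2 = 20
cx_3 = 276
cy_3 = 84
r_3 = 76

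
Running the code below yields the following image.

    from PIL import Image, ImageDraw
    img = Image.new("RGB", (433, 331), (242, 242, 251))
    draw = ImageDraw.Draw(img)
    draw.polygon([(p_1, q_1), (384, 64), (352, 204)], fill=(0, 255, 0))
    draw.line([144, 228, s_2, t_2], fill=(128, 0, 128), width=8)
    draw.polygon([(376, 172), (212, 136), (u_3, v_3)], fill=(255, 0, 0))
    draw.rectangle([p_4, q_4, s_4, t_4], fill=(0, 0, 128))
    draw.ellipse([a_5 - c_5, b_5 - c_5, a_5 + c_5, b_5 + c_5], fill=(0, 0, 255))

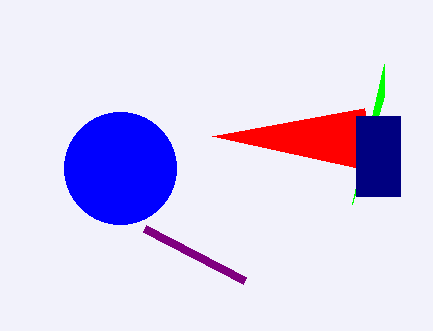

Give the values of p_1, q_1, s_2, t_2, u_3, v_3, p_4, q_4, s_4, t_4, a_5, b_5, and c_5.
p_1 = 384, q_1 = 96, s_2 = 244, t_2 = 280, u_3 = 364, v_3 = 108, p_4 = 356, q_4 = 116, s_4 = 400, t_4 = 196, a_5 = 120, b_5 = 168, c_5 = 56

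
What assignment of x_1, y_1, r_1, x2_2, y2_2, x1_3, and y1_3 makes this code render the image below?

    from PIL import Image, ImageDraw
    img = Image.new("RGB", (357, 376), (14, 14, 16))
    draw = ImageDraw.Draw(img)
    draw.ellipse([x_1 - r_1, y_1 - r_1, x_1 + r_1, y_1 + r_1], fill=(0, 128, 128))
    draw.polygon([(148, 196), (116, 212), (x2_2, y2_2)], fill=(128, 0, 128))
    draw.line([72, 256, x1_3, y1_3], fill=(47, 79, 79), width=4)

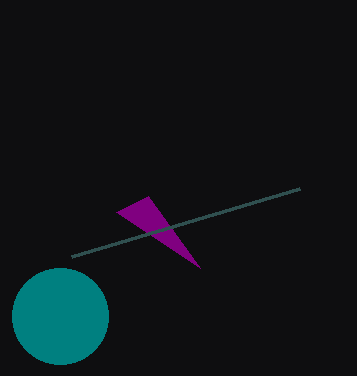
x_1 = 60, y_1 = 316, r_1 = 48, x2_2 = 200, y2_2 = 268, x1_3 = 300, y1_3 = 188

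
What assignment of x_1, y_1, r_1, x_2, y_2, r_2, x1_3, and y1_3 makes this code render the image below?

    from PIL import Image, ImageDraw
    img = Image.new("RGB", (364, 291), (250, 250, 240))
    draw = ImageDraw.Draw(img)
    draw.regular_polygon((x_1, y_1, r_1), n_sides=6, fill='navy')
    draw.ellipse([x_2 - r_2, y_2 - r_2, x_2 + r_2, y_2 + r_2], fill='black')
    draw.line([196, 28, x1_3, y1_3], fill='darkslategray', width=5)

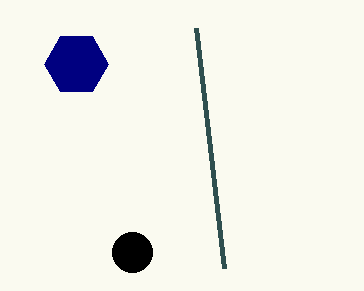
x_1 = 76
y_1 = 64
r_1 = 32
x_2 = 132
y_2 = 252
r_2 = 20
x1_3 = 224
y1_3 = 268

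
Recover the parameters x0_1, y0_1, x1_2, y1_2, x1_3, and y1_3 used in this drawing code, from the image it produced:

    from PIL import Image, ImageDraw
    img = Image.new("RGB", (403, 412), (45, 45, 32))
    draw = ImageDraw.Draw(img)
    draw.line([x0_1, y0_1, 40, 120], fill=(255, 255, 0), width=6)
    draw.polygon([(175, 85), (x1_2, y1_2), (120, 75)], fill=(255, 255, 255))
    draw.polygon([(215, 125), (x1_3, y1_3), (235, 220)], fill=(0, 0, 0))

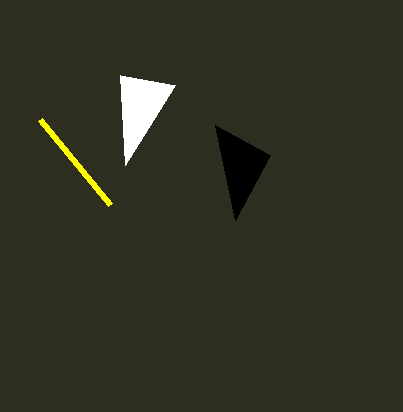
x0_1 = 110
y0_1 = 205
x1_2 = 125
y1_2 = 165
x1_3 = 270
y1_3 = 155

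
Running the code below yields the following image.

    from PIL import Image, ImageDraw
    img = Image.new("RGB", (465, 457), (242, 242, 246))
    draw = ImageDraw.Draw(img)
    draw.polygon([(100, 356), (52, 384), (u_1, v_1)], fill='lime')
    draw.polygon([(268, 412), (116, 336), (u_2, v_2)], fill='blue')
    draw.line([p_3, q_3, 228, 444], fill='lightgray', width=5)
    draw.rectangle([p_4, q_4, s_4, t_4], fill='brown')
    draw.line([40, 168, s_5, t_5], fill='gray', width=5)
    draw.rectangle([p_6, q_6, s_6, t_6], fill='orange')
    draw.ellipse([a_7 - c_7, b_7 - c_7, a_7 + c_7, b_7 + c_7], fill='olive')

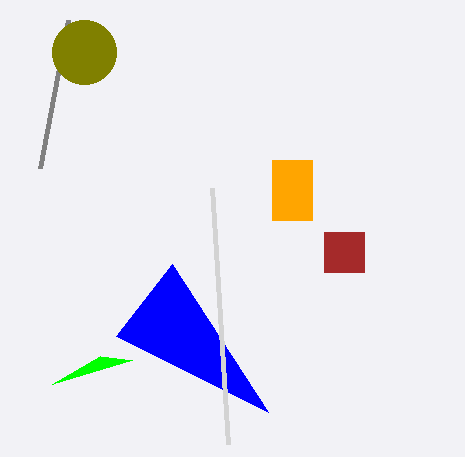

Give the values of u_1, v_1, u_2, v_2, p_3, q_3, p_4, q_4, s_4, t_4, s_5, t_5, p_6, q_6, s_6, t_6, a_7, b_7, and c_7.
u_1 = 132; v_1 = 360; u_2 = 172; v_2 = 264; p_3 = 212; q_3 = 188; p_4 = 324; q_4 = 232; s_4 = 364; t_4 = 272; s_5 = 68; t_5 = 20; p_6 = 272; q_6 = 160; s_6 = 312; t_6 = 220; a_7 = 84; b_7 = 52; c_7 = 32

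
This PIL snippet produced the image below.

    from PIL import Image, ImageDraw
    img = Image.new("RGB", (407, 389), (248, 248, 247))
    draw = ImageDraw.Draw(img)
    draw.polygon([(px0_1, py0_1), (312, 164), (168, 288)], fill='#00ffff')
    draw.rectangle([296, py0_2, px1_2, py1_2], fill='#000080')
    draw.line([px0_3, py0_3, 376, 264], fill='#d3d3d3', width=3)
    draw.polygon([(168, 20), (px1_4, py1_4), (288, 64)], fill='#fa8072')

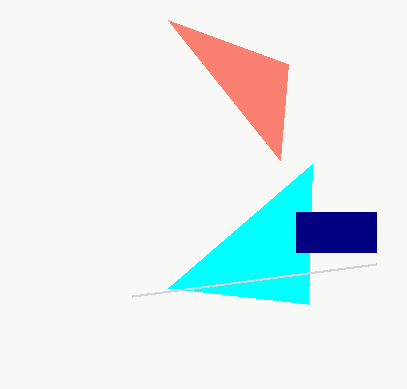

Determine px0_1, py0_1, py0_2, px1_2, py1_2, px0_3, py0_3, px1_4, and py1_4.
px0_1 = 308, py0_1 = 304, py0_2 = 212, px1_2 = 376, py1_2 = 252, px0_3 = 132, py0_3 = 296, px1_4 = 280, py1_4 = 160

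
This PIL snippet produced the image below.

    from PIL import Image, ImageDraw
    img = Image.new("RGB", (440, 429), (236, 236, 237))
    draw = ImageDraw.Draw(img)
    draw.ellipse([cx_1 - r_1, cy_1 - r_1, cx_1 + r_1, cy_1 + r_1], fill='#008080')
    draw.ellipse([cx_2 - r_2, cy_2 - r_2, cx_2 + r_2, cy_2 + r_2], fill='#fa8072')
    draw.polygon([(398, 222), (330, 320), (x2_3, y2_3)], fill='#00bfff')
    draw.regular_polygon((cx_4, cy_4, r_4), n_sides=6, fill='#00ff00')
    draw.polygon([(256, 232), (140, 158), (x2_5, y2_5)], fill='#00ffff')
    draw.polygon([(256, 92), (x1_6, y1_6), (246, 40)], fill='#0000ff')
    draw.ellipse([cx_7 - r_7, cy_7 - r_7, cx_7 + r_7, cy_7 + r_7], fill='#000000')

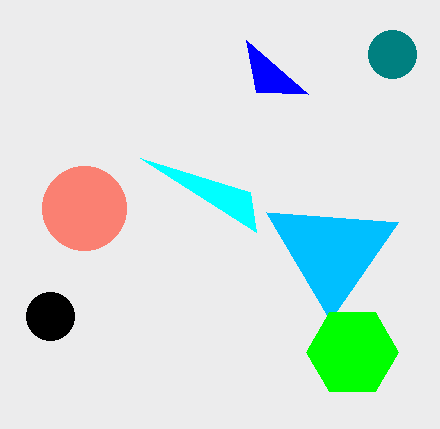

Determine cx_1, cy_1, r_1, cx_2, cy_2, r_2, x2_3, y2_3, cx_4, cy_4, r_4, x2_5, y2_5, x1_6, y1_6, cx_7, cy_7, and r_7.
cx_1 = 392; cy_1 = 54; r_1 = 24; cx_2 = 84; cy_2 = 208; r_2 = 42; x2_3 = 266; y2_3 = 212; cx_4 = 352; cy_4 = 352; r_4 = 46; x2_5 = 250; y2_5 = 192; x1_6 = 308; y1_6 = 94; cx_7 = 50; cy_7 = 316; r_7 = 24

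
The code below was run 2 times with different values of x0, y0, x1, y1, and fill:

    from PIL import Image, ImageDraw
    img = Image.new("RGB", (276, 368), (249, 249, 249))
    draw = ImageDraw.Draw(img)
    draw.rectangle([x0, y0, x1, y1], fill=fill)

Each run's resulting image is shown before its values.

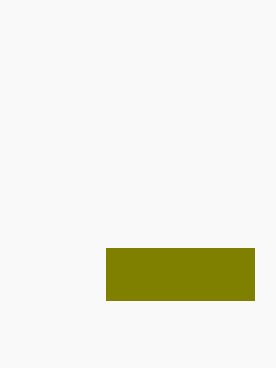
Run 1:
x0 = 106; y0 = 248; x1 = 254; y1 = 300; fill = 'olive'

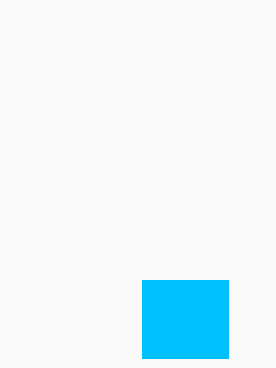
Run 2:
x0 = 142, y0 = 280, x1 = 228, y1 = 358, fill = 'deepskyblue'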